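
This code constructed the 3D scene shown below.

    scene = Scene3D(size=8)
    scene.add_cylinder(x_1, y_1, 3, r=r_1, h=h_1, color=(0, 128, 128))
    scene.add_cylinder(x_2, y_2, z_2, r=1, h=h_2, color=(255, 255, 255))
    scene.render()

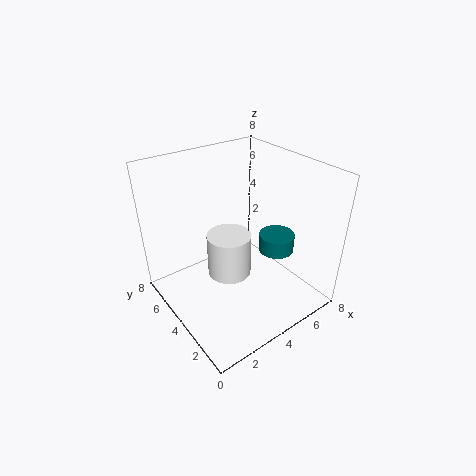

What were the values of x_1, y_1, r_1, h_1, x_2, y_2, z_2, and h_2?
x_1 = 6
y_1 = 3
r_1 = 1
h_1 = 1
x_2 = 2
y_2 = 2
z_2 = 4
h_2 = 2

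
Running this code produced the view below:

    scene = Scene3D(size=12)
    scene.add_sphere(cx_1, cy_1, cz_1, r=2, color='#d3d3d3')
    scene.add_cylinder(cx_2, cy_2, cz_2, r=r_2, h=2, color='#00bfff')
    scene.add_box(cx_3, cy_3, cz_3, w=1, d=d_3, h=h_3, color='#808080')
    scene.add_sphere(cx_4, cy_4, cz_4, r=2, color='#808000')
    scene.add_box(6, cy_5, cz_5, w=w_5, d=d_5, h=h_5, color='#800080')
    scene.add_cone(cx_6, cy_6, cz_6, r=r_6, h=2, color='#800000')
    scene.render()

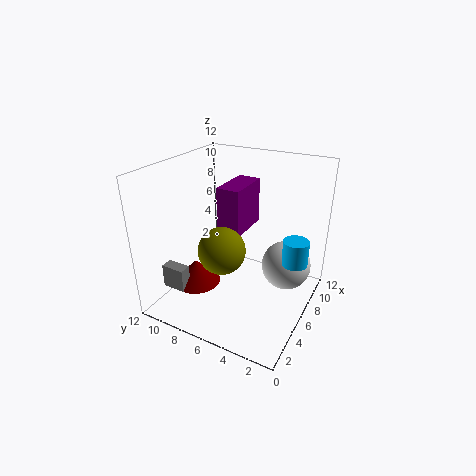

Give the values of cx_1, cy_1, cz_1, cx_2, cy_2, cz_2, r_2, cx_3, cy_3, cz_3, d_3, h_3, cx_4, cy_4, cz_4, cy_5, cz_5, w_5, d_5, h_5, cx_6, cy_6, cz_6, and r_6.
cx_1 = 7; cy_1 = 2; cz_1 = 4; cx_2 = 6; cy_2 = 1; cz_2 = 5; r_2 = 1; cx_3 = 2; cy_3 = 9; cz_3 = 2; d_3 = 2; h_3 = 2; cx_4 = 5; cy_4 = 7; cz_4 = 5; cy_5 = 6; cz_5 = 6; w_5 = 4; d_5 = 2; h_5 = 4; cx_6 = 4; cy_6 = 9; cz_6 = 2; r_6 = 2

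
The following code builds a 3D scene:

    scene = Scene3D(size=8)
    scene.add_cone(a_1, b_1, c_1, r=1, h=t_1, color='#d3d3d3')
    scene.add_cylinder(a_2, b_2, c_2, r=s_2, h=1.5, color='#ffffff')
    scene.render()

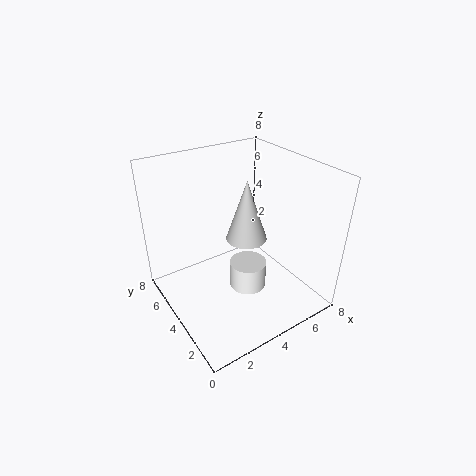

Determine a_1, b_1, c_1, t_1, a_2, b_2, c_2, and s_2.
a_1 = 3.5
b_1 = 2.5
c_1 = 5
t_1 = 3
a_2 = 4
b_2 = 3
c_2 = 1.5
s_2 = 1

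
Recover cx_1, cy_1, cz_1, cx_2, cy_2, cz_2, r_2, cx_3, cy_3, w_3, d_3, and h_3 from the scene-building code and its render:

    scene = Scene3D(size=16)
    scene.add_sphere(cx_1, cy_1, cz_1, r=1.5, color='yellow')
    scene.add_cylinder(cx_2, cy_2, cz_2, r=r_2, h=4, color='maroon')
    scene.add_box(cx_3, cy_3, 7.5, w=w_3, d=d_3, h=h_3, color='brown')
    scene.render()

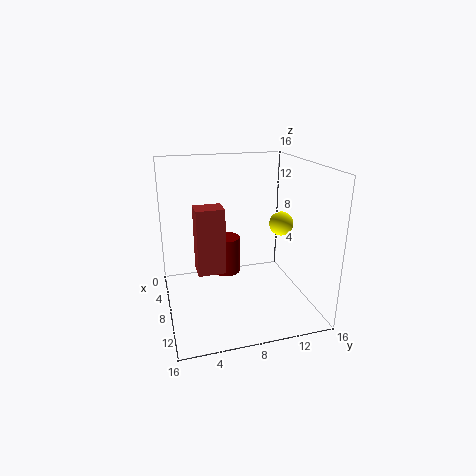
cx_1 = 5; cy_1 = 14.5; cz_1 = 8; cx_2 = 8.5; cy_2 = 6.5; cz_2 = 4.5; r_2 = 1.5; cx_3 = 12.5; cy_3 = 2.5; w_3 = 2; d_3 = 2.5; h_3 = 6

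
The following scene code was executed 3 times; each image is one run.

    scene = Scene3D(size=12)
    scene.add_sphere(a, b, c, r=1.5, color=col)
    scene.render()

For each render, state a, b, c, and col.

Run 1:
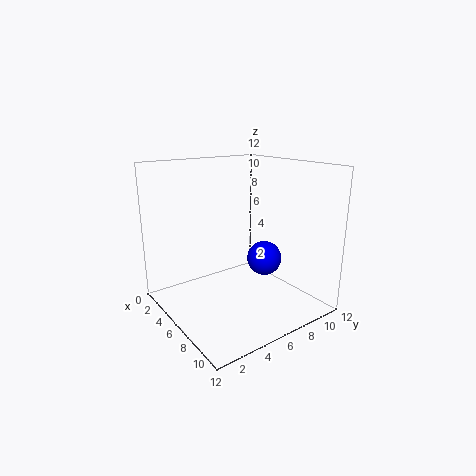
a = 6.5; b = 8.5; c = 3.75; col = 'blue'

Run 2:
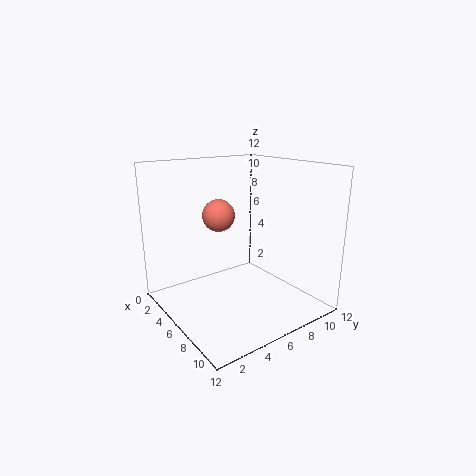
a = 2.25; b = 6.5; c = 7; col = 'salmon'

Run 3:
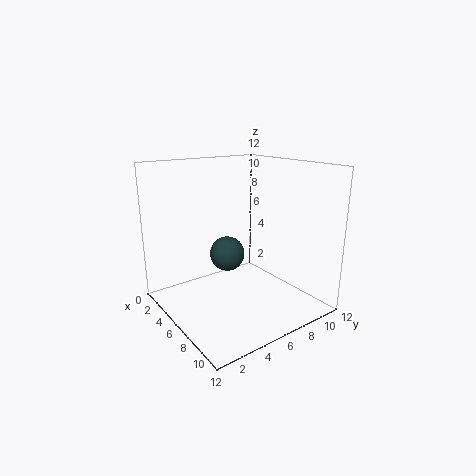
a = 4.75; b = 5.75; c = 4.25; col = 'darkslategray'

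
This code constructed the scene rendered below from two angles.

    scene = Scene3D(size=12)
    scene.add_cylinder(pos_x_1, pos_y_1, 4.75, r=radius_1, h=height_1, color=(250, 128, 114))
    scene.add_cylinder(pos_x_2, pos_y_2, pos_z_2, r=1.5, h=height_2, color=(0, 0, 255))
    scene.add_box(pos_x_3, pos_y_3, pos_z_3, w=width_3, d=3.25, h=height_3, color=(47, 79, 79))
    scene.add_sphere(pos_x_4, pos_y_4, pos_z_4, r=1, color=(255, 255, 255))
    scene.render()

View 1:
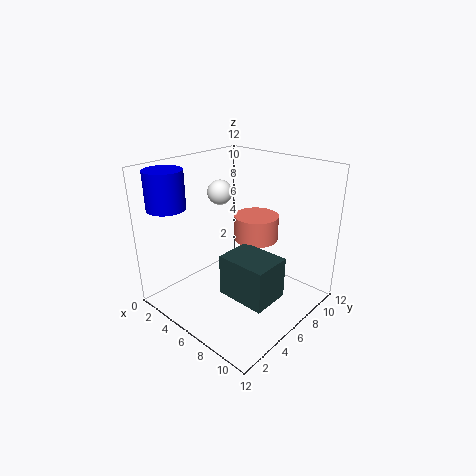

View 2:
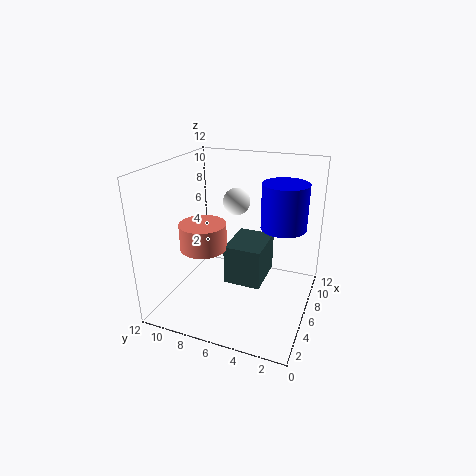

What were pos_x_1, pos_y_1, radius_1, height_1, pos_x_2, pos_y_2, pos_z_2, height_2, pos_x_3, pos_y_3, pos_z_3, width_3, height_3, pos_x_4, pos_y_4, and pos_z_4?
pos_x_1 = 5.5
pos_y_1 = 9
radius_1 = 2
height_1 = 2.25
pos_x_2 = 2.75
pos_y_2 = 1.5
pos_z_2 = 9
height_2 = 3
pos_x_3 = 5.75
pos_y_3 = 4
pos_z_3 = 1.5
width_3 = 4.25
height_3 = 3.5
pos_x_4 = 4.5
pos_y_4 = 5.5
pos_z_4 = 9.75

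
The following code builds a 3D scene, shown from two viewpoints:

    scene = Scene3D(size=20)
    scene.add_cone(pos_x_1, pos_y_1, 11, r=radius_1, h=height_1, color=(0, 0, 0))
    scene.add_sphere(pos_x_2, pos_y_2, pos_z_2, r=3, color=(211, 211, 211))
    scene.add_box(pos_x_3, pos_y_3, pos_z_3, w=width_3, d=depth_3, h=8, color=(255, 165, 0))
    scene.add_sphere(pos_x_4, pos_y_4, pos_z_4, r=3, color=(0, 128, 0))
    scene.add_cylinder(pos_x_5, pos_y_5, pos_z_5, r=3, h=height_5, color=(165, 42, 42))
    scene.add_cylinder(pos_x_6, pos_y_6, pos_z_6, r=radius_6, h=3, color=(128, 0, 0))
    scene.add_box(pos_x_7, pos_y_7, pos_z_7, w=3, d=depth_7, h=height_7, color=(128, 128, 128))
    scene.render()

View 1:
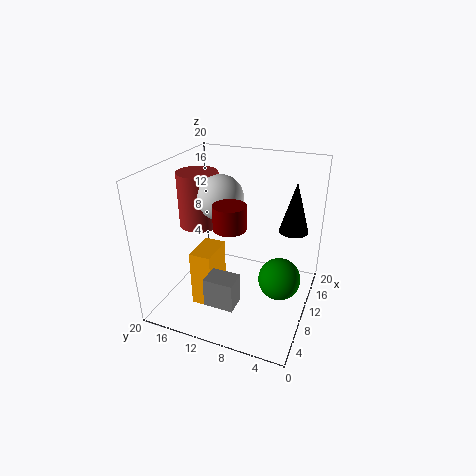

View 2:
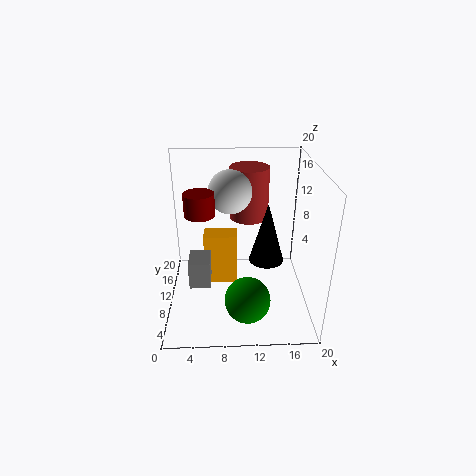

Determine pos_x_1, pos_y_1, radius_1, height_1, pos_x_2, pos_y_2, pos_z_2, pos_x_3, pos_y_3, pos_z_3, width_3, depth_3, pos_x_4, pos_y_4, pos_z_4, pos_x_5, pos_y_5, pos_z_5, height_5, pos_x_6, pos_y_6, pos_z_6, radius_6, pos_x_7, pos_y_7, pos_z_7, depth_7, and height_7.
pos_x_1 = 13, pos_y_1 = 3, radius_1 = 2, height_1 = 7, pos_x_2 = 9, pos_y_2 = 12, pos_z_2 = 16, pos_x_3 = 5, pos_y_3 = 12, pos_z_3 = 1, width_3 = 5, depth_3 = 3, pos_x_4 = 11, pos_y_4 = 4, pos_z_4 = 4, pos_x_5 = 12, pos_y_5 = 17, pos_z_5 = 10, height_5 = 8, pos_x_6 = 5, pos_y_6 = 9, pos_z_6 = 14, radius_6 = 2, pos_x_7 = 3, pos_y_7 = 8, pos_z_7 = 3, depth_7 = 4, height_7 = 4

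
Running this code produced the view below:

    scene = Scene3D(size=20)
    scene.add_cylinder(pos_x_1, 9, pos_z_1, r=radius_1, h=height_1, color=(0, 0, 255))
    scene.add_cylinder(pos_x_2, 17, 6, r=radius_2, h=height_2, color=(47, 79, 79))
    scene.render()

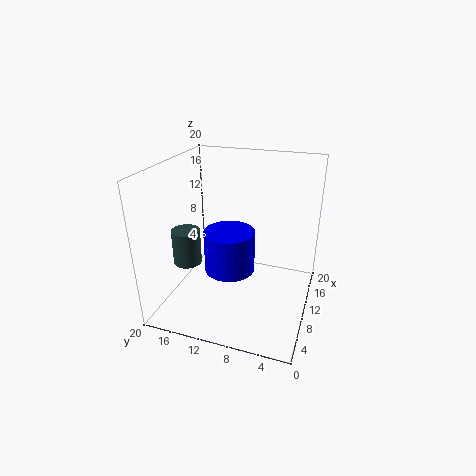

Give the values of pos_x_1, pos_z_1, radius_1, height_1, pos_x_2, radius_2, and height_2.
pos_x_1 = 4, pos_z_1 = 9, radius_1 = 3, height_1 = 5, pos_x_2 = 8, radius_2 = 2, height_2 = 5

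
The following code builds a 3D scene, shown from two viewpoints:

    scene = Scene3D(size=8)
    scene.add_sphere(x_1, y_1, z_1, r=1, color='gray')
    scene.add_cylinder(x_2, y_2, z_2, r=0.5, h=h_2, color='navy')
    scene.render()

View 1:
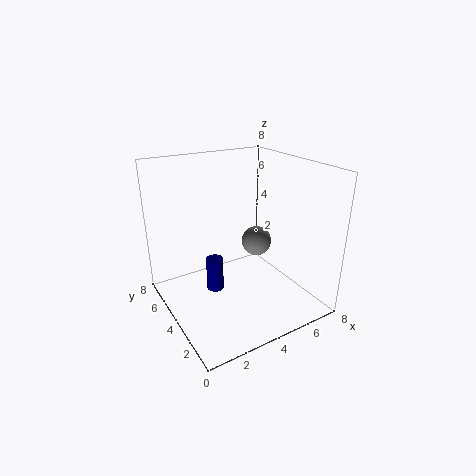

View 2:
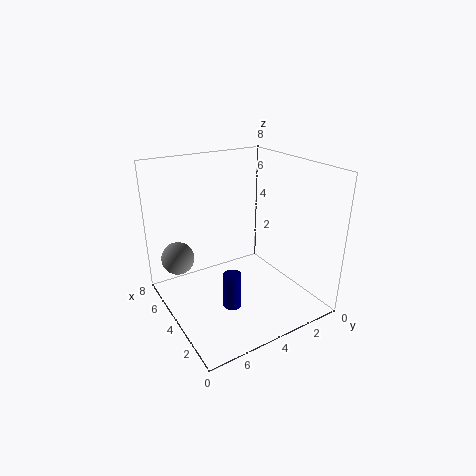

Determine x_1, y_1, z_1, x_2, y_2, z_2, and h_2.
x_1 = 7
y_1 = 6.5
z_1 = 2
x_2 = 3
y_2 = 5
z_2 = 0.5
h_2 = 2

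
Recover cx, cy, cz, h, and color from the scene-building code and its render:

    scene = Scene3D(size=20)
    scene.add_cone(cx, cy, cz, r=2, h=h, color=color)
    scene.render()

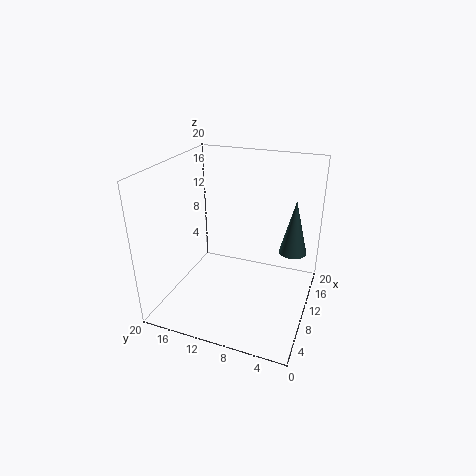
cx = 14
cy = 3
cz = 7
h = 8
color = 'darkslategray'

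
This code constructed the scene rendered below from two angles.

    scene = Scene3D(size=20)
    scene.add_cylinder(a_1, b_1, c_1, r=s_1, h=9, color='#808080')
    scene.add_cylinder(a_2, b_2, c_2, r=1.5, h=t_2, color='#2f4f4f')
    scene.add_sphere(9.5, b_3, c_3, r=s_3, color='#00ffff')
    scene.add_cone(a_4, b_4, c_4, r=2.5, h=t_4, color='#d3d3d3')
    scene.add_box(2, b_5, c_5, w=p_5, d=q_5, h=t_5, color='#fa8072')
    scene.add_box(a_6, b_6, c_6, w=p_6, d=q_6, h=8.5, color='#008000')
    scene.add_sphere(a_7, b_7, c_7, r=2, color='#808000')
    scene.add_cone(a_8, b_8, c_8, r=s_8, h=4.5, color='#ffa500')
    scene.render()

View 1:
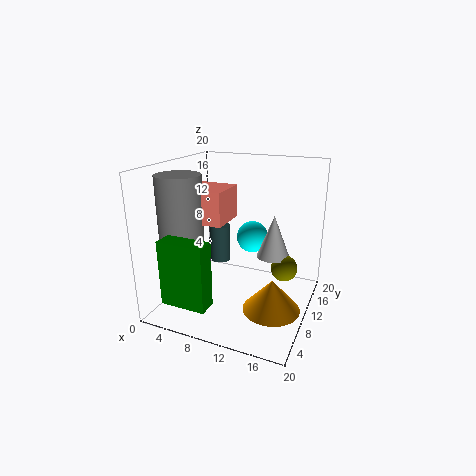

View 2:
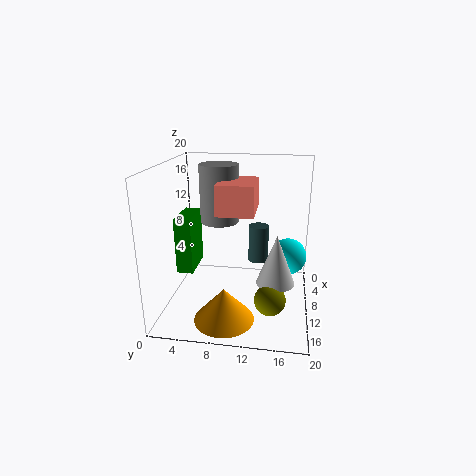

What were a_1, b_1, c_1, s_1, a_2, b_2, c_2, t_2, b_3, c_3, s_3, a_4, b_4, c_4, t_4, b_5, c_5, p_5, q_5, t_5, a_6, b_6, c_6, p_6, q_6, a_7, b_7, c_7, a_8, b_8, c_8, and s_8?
a_1 = 3.5; b_1 = 6; c_1 = 10; s_1 = 3; a_2 = 6; b_2 = 12.5; c_2 = 5; t_2 = 5.5; b_3 = 17; c_3 = 7.5; s_3 = 2.5; a_4 = 13.5; b_4 = 15.5; c_4 = 5.5; t_4 = 6.5; b_5 = 6.5; c_5 = 12.5; p_5 = 7; q_5 = 5.5; t_5 = 4.5; a_6 = 3.5; b_6 = 0.5; c_6 = 3.5; p_6 = 6; q_6 = 2.5; a_7 = 15.5; b_7 = 15; c_7 = 4; a_8 = 15.5; b_8 = 9; c_8 = 0.5; s_8 = 4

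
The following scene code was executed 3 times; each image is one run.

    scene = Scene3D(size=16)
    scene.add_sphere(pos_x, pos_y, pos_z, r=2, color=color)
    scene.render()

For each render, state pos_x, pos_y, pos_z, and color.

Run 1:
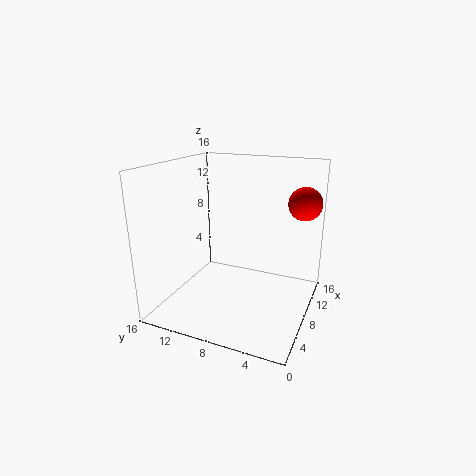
pos_x = 14
pos_y = 2
pos_z = 11
color = 'red'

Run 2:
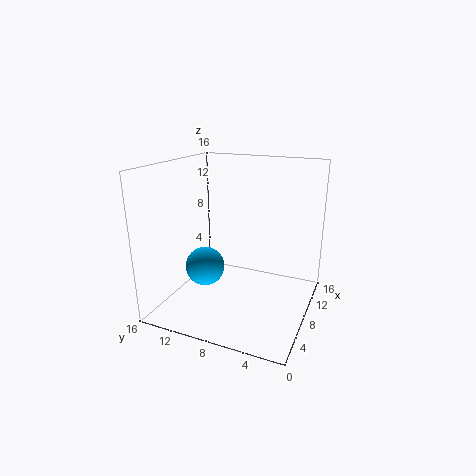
pos_x = 4
pos_y = 10
pos_z = 6
color = 'deepskyblue'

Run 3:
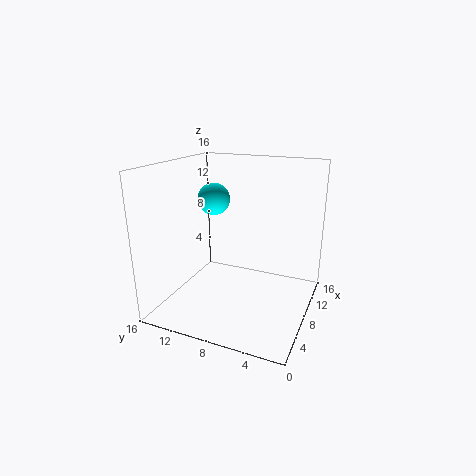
pos_x = 12
pos_y = 13
pos_z = 11
color = 'cyan'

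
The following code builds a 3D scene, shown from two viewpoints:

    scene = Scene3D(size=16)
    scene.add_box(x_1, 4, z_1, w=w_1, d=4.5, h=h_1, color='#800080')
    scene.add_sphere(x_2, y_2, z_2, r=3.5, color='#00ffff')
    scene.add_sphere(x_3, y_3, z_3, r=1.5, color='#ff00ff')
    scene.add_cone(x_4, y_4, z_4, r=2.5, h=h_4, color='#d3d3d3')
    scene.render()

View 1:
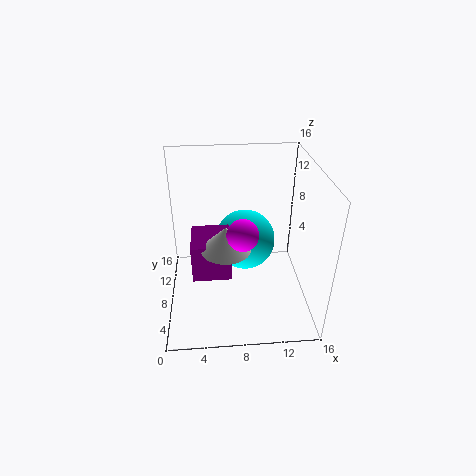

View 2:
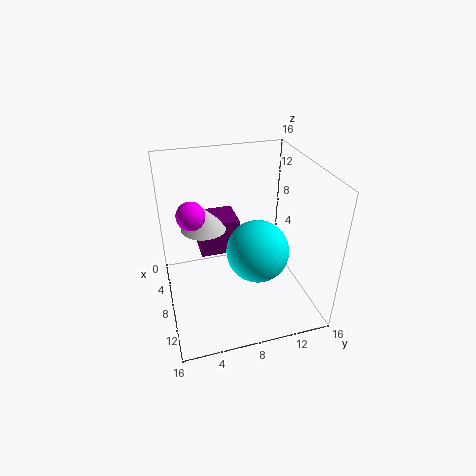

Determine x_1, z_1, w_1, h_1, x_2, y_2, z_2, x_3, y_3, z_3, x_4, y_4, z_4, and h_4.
x_1 = 3; z_1 = 5.5; w_1 = 4; h_1 = 4; x_2 = 9; y_2 = 10; z_2 = 6.5; x_3 = 8; y_3 = 3; z_3 = 11.5; x_4 = 6.5; y_4 = 4.5; z_4 = 9; h_4 = 2.5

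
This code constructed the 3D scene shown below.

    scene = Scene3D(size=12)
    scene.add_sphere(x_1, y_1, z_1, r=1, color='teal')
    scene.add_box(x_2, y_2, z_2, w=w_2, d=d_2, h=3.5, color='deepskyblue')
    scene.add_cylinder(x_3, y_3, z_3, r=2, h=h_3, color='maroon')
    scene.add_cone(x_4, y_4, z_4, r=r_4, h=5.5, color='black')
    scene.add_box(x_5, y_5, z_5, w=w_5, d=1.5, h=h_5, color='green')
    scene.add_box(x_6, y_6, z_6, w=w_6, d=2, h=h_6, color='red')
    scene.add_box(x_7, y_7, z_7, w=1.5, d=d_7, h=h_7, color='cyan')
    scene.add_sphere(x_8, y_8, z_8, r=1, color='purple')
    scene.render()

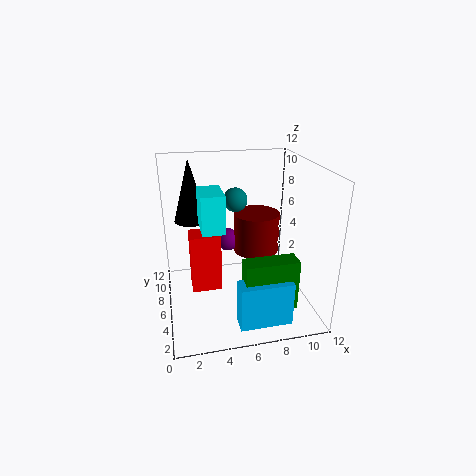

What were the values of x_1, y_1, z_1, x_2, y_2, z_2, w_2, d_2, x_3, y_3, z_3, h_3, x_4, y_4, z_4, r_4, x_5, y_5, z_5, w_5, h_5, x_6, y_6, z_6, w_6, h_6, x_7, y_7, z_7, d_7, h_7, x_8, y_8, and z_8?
x_1 = 6, y_1 = 7, z_1 = 9, x_2 = 5, y_2 = 0.5, z_2 = 1, w_2 = 4, d_2 = 1.5, x_3 = 8, y_3 = 7.5, z_3 = 4, h_3 = 3.5, x_4 = 2.5, y_4 = 9.5, z_4 = 6.5, r_4 = 1.5, x_5 = 5.5, y_5 = 1, z_5 = 2, w_5 = 4, h_5 = 4, x_6 = 2, y_6 = 5.5, z_6 = 1.5, w_6 = 2.5, h_6 = 5, x_7 = 2.5, y_7 = 0.5, z_7 = 9, d_7 = 2.5, h_7 = 2.5, x_8 = 5.5, y_8 = 8, z_8 = 5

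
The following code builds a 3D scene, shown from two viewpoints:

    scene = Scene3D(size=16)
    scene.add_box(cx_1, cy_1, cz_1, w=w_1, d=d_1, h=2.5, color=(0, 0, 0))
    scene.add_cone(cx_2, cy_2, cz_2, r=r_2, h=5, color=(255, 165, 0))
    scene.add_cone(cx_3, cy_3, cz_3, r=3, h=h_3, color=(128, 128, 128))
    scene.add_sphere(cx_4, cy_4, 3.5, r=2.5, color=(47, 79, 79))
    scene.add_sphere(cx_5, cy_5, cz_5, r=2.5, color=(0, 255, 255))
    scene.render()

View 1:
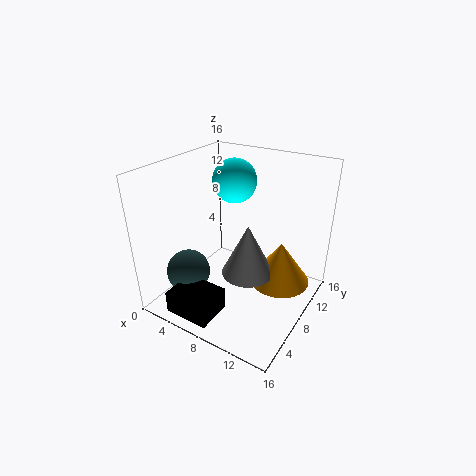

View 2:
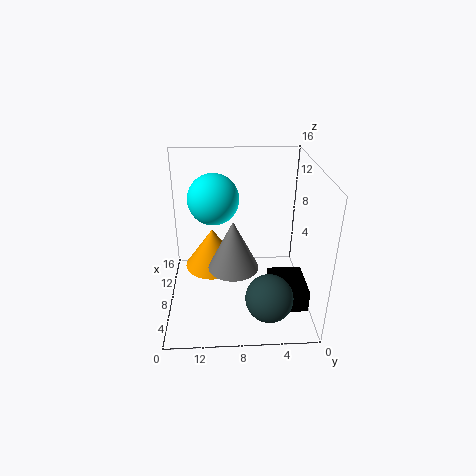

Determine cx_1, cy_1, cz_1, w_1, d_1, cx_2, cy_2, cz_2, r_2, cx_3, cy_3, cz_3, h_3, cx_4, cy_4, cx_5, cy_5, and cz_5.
cx_1 = 3.5; cy_1 = 0.5; cz_1 = 1; w_1 = 5; d_1 = 4; cx_2 = 12; cy_2 = 11; cz_2 = 2; r_2 = 3.5; cx_3 = 9; cy_3 = 8.5; cz_3 = 3.5; h_3 = 6; cx_4 = 3; cy_4 = 5; cx_5 = 6; cy_5 = 10.5; cz_5 = 13.5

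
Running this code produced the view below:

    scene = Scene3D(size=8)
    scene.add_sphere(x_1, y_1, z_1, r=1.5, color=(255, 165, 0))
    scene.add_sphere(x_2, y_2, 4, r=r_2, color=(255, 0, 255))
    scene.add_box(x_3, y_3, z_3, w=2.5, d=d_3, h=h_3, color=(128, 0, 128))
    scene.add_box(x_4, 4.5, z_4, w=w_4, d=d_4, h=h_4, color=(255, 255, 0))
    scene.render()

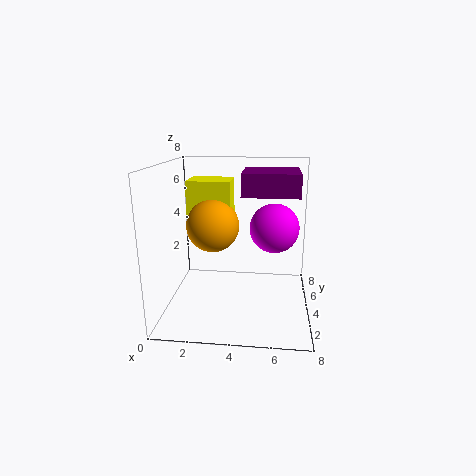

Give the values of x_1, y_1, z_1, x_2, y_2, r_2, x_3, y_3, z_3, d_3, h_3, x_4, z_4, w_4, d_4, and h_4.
x_1 = 2.5
y_1 = 4.5
z_1 = 4.5
x_2 = 6
y_2 = 6
r_2 = 1.5
x_3 = 4.5
y_3 = 0.5
z_3 = 7
d_3 = 2.5
h_3 = 1
x_4 = 1
z_4 = 4
w_4 = 2.5
d_4 = 2
h_4 = 3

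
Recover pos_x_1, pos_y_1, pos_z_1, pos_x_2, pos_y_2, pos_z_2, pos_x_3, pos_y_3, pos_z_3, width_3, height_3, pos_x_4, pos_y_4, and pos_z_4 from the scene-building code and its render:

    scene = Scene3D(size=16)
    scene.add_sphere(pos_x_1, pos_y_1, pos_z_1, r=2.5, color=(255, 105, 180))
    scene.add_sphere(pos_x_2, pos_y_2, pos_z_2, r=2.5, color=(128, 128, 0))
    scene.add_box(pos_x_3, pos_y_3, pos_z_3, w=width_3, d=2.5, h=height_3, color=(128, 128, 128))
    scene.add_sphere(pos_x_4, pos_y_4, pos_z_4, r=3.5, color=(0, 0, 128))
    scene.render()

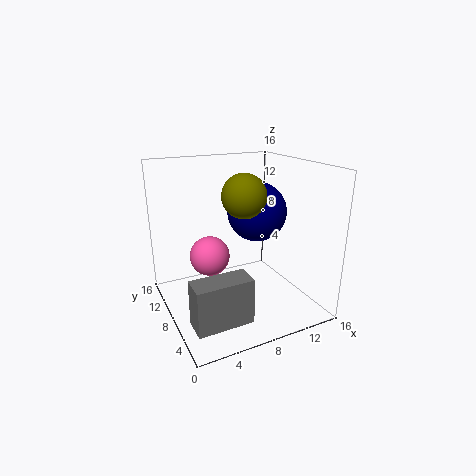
pos_x_1 = 6.5
pos_y_1 = 13
pos_z_1 = 4
pos_x_2 = 9
pos_y_2 = 8.5
pos_z_2 = 12.5
pos_x_3 = 0.5
pos_y_3 = 0.5
pos_z_3 = 2.5
width_3 = 5.5
height_3 = 4.5
pos_x_4 = 11.5
pos_y_4 = 10
pos_z_4 = 10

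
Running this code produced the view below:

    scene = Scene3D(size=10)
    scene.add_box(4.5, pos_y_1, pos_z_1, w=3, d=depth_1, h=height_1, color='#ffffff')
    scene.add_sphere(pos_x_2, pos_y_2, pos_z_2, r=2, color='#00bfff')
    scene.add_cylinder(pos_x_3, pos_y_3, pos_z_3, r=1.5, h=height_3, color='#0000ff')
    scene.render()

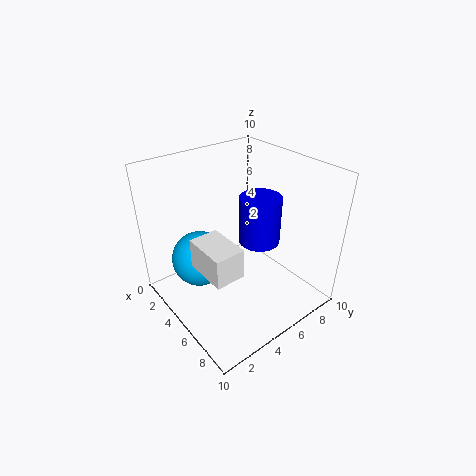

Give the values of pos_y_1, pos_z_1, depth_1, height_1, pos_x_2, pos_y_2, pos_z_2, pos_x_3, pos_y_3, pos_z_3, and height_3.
pos_y_1 = 1.5, pos_z_1 = 4, depth_1 = 2, height_1 = 2, pos_x_2 = 3, pos_y_2 = 3, pos_z_2 = 3, pos_x_3 = 5, pos_y_3 = 7, pos_z_3 = 4, height_3 = 3.5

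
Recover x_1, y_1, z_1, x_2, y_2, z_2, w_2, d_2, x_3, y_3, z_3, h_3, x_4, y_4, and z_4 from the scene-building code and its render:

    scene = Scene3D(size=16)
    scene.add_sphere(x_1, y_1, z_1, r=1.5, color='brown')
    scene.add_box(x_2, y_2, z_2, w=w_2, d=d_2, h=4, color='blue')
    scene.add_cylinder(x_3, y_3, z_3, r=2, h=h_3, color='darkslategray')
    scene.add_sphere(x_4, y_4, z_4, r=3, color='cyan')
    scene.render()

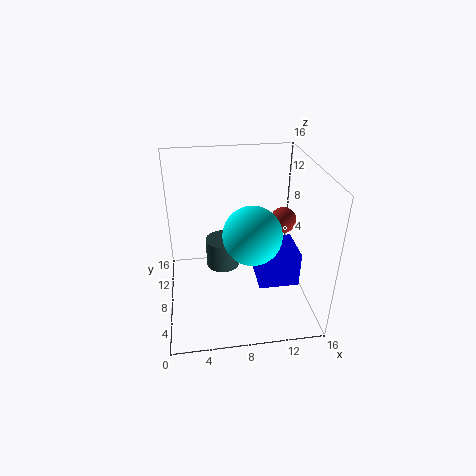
x_1 = 13.5
y_1 = 9.5
z_1 = 9
x_2 = 10
y_2 = 5
z_2 = 3
w_2 = 4.5
d_2 = 4.5
x_3 = 6.5
y_3 = 10.5
z_3 = 3
h_3 = 3.5
x_4 = 9
y_4 = 5
z_4 = 10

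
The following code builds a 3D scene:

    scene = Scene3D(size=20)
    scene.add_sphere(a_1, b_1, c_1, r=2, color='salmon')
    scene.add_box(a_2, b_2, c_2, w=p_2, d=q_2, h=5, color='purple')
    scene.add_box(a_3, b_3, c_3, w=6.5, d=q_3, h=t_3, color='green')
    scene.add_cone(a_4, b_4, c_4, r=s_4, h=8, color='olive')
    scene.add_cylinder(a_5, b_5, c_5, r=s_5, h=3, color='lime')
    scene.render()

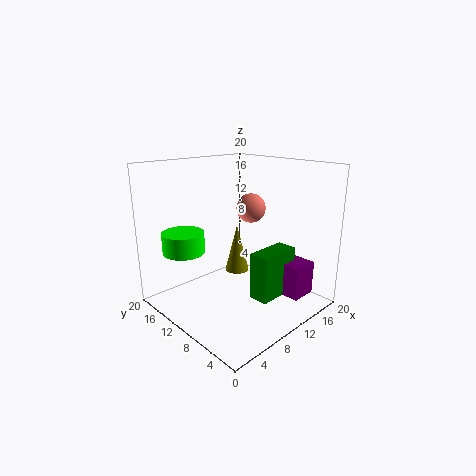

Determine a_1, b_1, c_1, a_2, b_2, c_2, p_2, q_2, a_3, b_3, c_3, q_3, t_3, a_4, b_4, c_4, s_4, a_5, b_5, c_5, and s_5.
a_1 = 12
b_1 = 9.5
c_1 = 14
a_2 = 15.5
b_2 = 3.5
c_2 = 0.5
p_2 = 4
q_2 = 4
a_3 = 11.5
b_3 = 6
c_3 = 0.5
q_3 = 3
t_3 = 7
a_4 = 16
b_4 = 16.5
c_4 = 1
s_4 = 2
a_5 = 5
b_5 = 16
c_5 = 7.5
s_5 = 3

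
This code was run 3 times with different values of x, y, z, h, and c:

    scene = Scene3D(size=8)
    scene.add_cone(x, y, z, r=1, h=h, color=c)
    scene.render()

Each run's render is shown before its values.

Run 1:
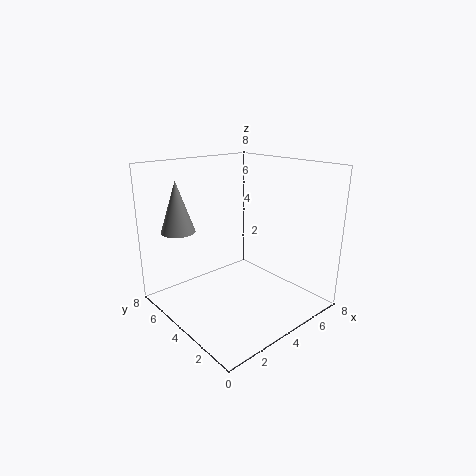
x = 2
y = 7
z = 4
h = 3
c = 'gray'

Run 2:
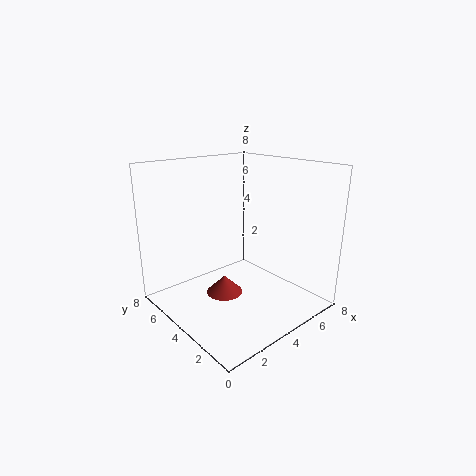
x = 3
y = 4
z = 1
h = 1
c = 'brown'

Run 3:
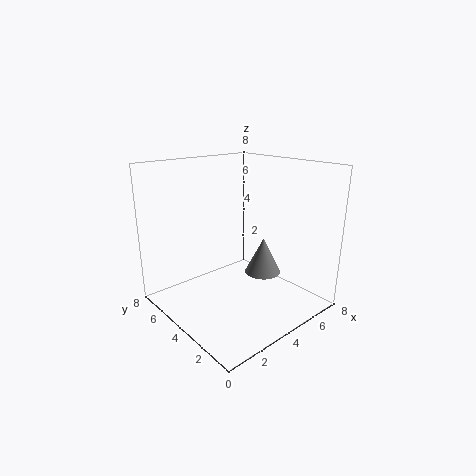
x = 5
y = 3
z = 2
h = 2
c = 'gray'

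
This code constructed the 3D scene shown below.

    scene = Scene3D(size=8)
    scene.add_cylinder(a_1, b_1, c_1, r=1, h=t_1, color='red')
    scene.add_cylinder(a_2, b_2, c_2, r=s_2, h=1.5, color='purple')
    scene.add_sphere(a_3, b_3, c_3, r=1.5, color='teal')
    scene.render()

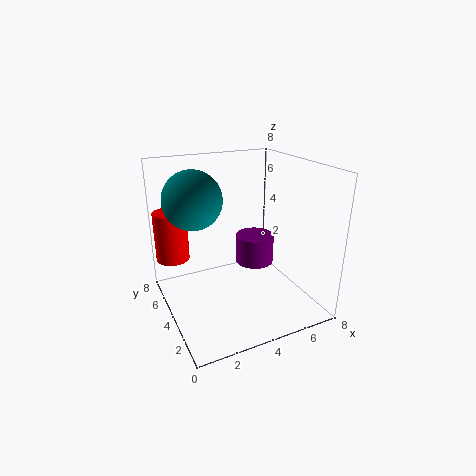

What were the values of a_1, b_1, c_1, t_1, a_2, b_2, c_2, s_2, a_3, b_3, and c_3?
a_1 = 1; b_1 = 7; c_1 = 2; t_1 = 3; a_2 = 4.5; b_2 = 3; c_2 = 3; s_2 = 1; a_3 = 1.5; b_3 = 4; c_3 = 6.5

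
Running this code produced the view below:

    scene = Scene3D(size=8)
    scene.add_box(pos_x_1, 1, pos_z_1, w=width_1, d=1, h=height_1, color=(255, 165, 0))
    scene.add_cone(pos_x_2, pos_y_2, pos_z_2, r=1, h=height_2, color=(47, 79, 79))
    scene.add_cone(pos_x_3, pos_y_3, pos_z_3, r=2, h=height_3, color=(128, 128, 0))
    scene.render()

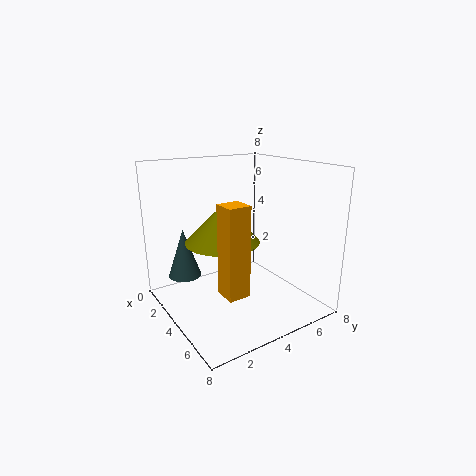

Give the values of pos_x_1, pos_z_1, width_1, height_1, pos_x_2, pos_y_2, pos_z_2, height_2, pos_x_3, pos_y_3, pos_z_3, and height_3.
pos_x_1 = 7; pos_z_1 = 3; width_1 = 1; height_1 = 4; pos_x_2 = 1; pos_y_2 = 2; pos_z_2 = 1; height_2 = 3; pos_x_3 = 4; pos_y_3 = 3; pos_z_3 = 4; height_3 = 2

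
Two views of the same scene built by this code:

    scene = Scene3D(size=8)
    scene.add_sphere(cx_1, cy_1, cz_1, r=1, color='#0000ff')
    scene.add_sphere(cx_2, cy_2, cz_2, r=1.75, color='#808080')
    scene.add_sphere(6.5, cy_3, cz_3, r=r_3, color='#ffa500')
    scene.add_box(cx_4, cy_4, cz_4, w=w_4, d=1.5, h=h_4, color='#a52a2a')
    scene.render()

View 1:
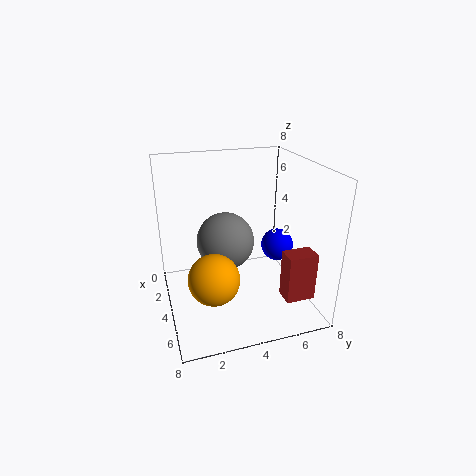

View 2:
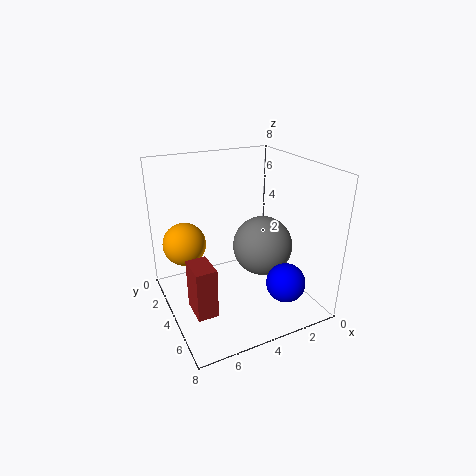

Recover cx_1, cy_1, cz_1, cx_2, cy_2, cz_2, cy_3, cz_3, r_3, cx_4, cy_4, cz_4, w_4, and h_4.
cx_1 = 2.75, cy_1 = 7, cz_1 = 2.5, cx_2 = 2.25, cy_2 = 3.75, cz_2 = 3, cy_3 = 2, cz_3 = 3.25, r_3 = 1.25, cx_4 = 6.5, cy_4 = 5.5, cz_4 = 1.75, w_4 = 1, h_4 = 2.5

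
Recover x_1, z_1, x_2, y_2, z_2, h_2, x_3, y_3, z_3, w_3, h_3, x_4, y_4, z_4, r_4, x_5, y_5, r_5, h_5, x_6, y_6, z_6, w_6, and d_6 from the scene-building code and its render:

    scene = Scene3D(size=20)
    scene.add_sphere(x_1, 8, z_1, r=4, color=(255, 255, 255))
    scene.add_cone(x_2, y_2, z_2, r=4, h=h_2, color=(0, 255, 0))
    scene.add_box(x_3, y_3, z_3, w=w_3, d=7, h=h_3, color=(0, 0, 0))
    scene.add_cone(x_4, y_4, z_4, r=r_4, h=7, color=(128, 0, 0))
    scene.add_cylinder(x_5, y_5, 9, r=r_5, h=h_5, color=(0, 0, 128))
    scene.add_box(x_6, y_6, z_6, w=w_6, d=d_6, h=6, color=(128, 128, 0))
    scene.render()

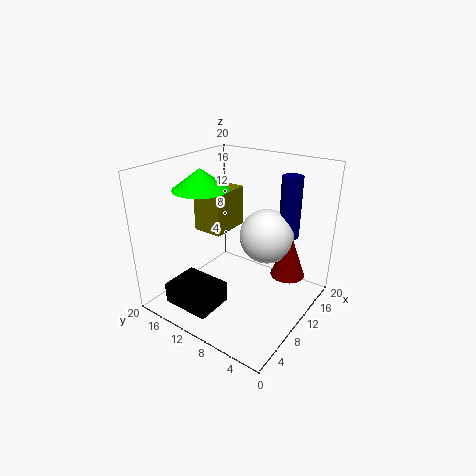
x_1 = 14.5; z_1 = 9; x_2 = 9.5; y_2 = 16; z_2 = 16; h_2 = 3; x_3 = 2.5; y_3 = 10.5; z_3 = 0.5; w_3 = 5.5; h_3 = 3; x_4 = 15; y_4 = 4.5; z_4 = 3.5; r_4 = 2.5; x_5 = 16.5; y_5 = 5.5; r_5 = 1.5; h_5 = 9; x_6 = 9.5; y_6 = 13; z_6 = 9.5; w_6 = 6; d_6 = 4.5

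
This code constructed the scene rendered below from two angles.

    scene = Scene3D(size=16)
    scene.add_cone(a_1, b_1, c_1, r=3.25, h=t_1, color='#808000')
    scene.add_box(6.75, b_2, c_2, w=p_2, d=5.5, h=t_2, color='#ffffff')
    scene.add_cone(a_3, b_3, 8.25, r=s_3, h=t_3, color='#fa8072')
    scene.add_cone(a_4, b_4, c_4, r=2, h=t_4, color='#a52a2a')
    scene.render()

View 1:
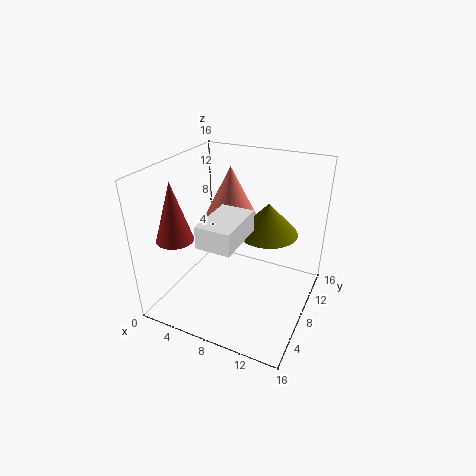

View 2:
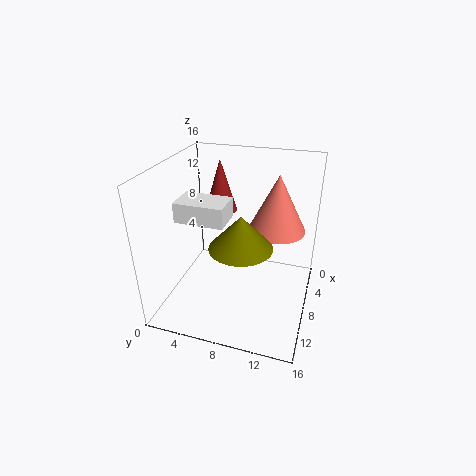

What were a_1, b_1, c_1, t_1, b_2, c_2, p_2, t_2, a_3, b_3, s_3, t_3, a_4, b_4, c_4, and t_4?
a_1 = 11, b_1 = 9.25, c_1 = 8.75, t_1 = 3.5, b_2 = 1.5, c_2 = 10, p_2 = 3.5, t_2 = 2.25, a_3 = 5.25, b_3 = 11.75, s_3 = 3.25, t_3 = 6.5, a_4 = 2.5, b_4 = 4, c_4 = 8.5, t_4 = 6.5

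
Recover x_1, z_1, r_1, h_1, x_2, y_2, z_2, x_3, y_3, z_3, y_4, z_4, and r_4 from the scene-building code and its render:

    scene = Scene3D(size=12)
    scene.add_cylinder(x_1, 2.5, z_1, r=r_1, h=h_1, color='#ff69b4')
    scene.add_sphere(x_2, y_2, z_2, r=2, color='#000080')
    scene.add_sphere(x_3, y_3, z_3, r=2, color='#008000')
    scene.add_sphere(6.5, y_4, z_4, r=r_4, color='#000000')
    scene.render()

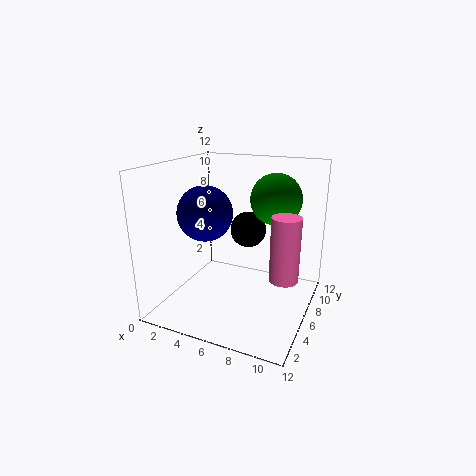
x_1 = 11
z_1 = 5
r_1 = 1
h_1 = 4.5
x_2 = 5
y_2 = 2.5
z_2 = 9
x_3 = 9
y_3 = 6.5
z_3 = 9.5
y_4 = 7
z_4 = 6.5
r_4 = 1.5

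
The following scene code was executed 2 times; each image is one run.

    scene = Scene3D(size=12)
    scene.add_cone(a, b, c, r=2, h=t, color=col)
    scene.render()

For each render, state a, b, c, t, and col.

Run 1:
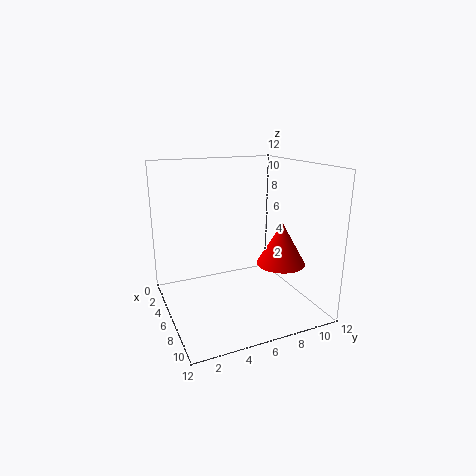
a = 8
b = 9
c = 4
t = 3.5
col = 'red'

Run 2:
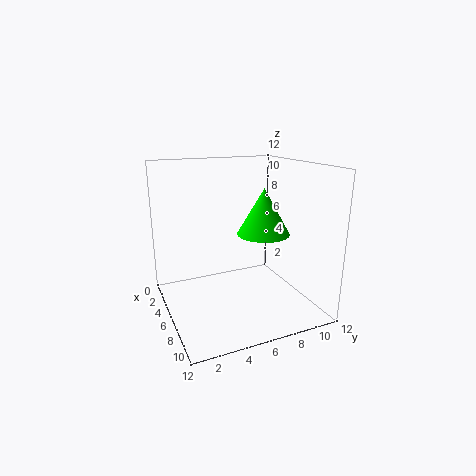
a = 8.5
b = 7
c = 7
t = 3.5
col = 'lime'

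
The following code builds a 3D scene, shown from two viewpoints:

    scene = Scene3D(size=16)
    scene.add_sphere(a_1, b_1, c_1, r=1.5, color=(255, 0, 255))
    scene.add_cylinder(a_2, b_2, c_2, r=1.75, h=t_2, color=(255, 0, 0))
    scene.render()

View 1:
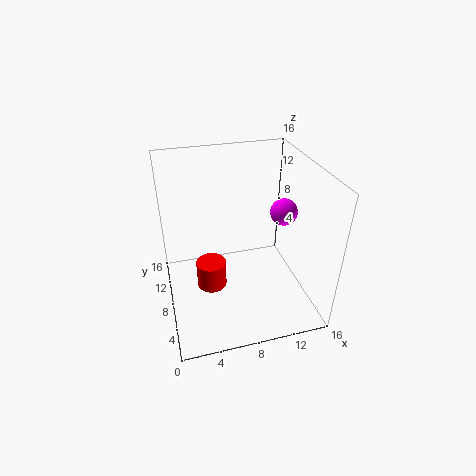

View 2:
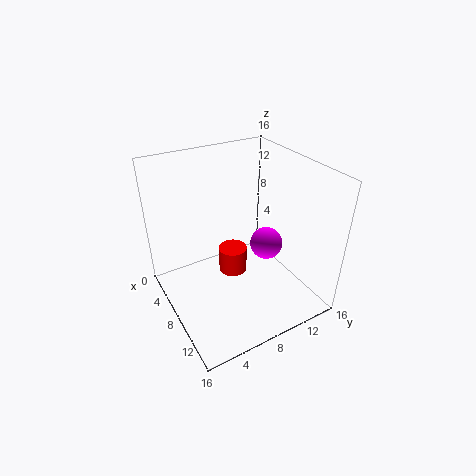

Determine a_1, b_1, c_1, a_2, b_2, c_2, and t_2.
a_1 = 13.25; b_1 = 8; c_1 = 10.5; a_2 = 5; b_2 = 9; c_2 = 1.25; t_2 = 3.25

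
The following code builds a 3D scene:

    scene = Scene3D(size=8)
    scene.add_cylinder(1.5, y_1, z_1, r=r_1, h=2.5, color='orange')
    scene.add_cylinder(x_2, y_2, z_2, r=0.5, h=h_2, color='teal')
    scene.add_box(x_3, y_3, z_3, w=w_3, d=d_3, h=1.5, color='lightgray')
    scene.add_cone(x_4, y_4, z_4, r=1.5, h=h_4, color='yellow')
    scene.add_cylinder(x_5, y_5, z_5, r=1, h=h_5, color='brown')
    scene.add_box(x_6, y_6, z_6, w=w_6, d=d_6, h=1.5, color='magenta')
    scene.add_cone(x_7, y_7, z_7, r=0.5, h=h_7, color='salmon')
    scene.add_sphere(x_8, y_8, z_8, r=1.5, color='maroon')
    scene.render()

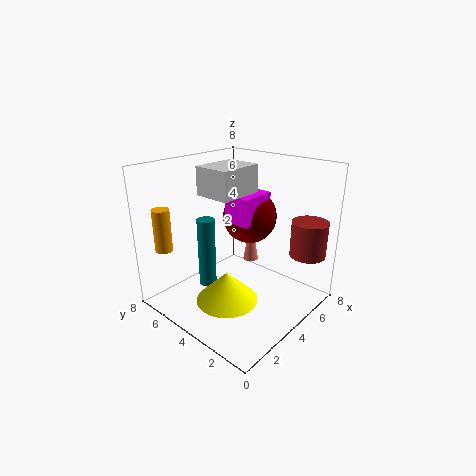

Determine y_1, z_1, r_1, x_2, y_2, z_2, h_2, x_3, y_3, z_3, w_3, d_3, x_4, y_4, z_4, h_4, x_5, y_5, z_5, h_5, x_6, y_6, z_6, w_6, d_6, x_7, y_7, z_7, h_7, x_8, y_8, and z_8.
y_1 = 7.5
z_1 = 3
r_1 = 0.5
x_2 = 3
y_2 = 5.5
z_2 = 1
h_2 = 4
x_3 = 2.5
y_3 = 3.5
z_3 = 6.5
w_3 = 2.5
d_3 = 2
x_4 = 1.5
y_4 = 2.5
z_4 = 2
h_4 = 1.5
x_5 = 6.5
y_5 = 1
z_5 = 3
h_5 = 2
x_6 = 3.5
y_6 = 3
z_6 = 5
w_6 = 2
d_6 = 1.5
x_7 = 7
y_7 = 5.5
z_7 = 1
h_7 = 3
x_8 = 5
y_8 = 4
z_8 = 5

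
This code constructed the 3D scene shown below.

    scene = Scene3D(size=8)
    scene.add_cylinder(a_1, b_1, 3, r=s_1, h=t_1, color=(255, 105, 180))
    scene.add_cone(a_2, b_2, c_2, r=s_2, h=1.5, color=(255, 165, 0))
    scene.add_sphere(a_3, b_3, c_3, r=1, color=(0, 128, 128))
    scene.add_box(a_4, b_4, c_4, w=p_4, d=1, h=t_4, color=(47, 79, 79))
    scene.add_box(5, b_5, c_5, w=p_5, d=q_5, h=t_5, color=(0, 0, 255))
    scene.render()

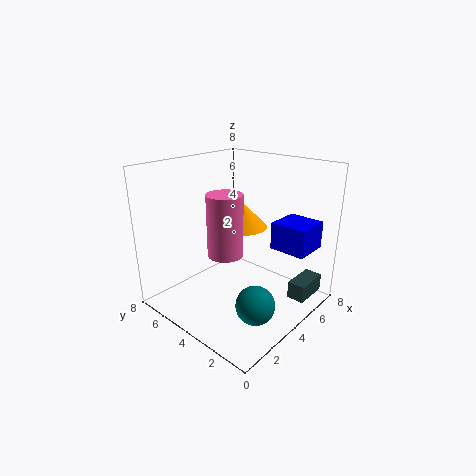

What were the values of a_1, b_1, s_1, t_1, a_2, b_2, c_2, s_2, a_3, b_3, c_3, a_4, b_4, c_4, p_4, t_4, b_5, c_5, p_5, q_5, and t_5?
a_1 = 3.5; b_1 = 4.5; s_1 = 1; t_1 = 3.5; a_2 = 5.5; b_2 = 5; c_2 = 4; s_2 = 1.5; a_3 = 2.5; b_3 = 1.5; c_3 = 1.5; a_4 = 5.5; b_4 = 0.5; c_4 = 0.5; p_4 = 2; t_4 = 1; b_5 = 0.5; c_5 = 3.5; p_5 = 2; q_5 = 2; t_5 = 1.5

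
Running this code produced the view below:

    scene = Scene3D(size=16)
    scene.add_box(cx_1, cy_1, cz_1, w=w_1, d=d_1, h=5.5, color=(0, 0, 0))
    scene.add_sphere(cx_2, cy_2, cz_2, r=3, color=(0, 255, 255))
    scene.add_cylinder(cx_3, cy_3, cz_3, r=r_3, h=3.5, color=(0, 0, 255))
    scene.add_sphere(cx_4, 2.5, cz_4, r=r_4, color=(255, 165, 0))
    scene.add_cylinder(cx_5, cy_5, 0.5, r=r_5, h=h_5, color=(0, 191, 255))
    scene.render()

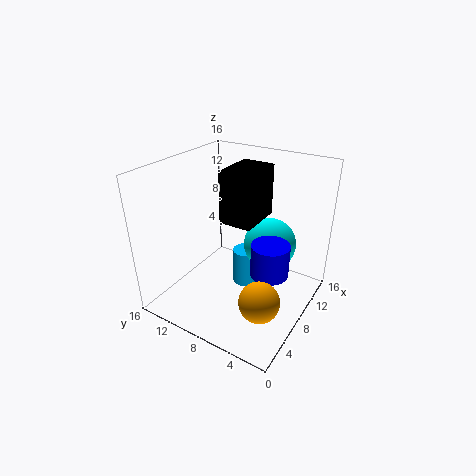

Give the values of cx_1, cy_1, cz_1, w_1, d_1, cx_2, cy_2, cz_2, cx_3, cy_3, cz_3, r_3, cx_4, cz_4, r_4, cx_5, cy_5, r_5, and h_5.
cx_1 = 6, cy_1 = 5.5, cz_1 = 10.5, w_1 = 5, d_1 = 3.5, cx_2 = 11, cy_2 = 5.5, cz_2 = 6.5, cx_3 = 7, cy_3 = 3.5, cz_3 = 5.5, r_3 = 2, cx_4 = 3, cz_4 = 5, r_4 = 2, cx_5 = 10.5, cy_5 = 8.5, r_5 = 1.5, h_5 = 4.5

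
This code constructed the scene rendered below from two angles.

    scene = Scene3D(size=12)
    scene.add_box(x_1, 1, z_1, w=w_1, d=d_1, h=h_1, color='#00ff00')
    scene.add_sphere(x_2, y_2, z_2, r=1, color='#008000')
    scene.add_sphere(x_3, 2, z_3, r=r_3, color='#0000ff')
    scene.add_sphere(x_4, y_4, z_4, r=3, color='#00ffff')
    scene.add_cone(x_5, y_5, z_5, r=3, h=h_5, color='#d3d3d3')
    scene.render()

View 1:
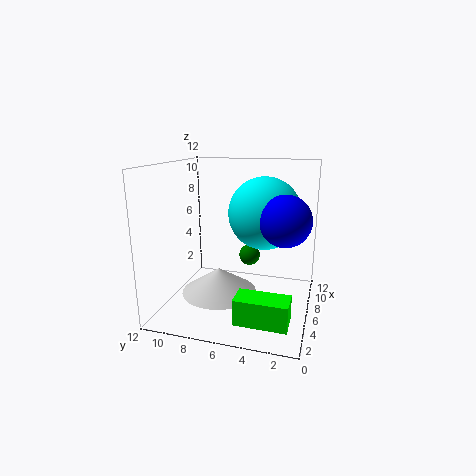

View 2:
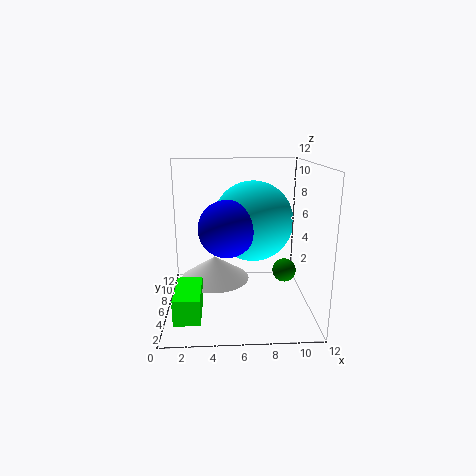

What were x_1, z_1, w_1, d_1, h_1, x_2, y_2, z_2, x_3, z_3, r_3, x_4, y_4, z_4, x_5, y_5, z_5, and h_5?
x_1 = 1, z_1 = 1, w_1 = 2, d_1 = 4, h_1 = 2, x_2 = 10, y_2 = 6, z_2 = 3, x_3 = 5, z_3 = 8, r_3 = 2, x_4 = 7, y_4 = 4, z_4 = 8, x_5 = 4, y_5 = 7, z_5 = 2, h_5 = 2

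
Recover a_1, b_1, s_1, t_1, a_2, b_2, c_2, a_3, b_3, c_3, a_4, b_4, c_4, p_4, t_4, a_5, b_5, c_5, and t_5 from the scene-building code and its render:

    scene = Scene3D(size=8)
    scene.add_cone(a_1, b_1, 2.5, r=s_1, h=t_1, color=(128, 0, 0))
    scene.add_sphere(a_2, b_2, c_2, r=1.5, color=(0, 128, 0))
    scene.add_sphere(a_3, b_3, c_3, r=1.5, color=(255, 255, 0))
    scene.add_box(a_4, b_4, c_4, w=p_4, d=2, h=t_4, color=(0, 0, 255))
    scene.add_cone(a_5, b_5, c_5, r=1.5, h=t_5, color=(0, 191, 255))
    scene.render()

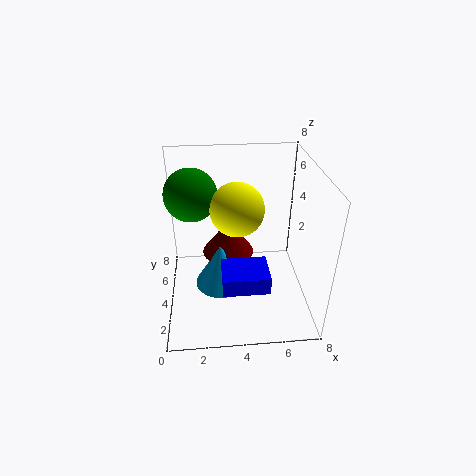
a_1 = 3.5, b_1 = 5, s_1 = 1.5, t_1 = 2, a_2 = 1.5, b_2 = 5.5, c_2 = 6, a_3 = 4, b_3 = 4.5, c_3 = 5.5, a_4 = 3, b_4 = 1.5, c_4 = 2, p_4 = 2.5, t_4 = 1, a_5 = 3, b_5 = 4, c_5 = 1, t_5 = 2.5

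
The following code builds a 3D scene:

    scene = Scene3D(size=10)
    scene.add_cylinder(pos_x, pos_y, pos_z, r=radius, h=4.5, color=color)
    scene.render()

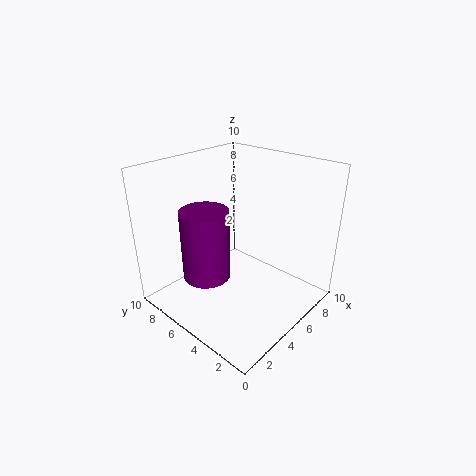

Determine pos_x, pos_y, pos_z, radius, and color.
pos_x = 2; pos_y = 5; pos_z = 3.5; radius = 1.5; color = 'purple'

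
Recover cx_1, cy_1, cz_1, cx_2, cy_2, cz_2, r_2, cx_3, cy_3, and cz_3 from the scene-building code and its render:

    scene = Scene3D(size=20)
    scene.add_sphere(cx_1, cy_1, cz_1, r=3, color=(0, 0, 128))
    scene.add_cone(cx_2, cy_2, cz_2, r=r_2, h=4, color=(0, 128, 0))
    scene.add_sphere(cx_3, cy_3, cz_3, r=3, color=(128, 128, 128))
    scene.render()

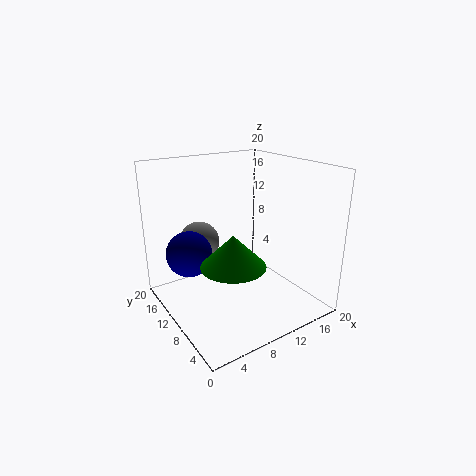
cx_1 = 3, cy_1 = 11, cz_1 = 9, cx_2 = 6, cy_2 = 5, cz_2 = 9, r_2 = 4, cx_3 = 7, cy_3 = 16, cz_3 = 8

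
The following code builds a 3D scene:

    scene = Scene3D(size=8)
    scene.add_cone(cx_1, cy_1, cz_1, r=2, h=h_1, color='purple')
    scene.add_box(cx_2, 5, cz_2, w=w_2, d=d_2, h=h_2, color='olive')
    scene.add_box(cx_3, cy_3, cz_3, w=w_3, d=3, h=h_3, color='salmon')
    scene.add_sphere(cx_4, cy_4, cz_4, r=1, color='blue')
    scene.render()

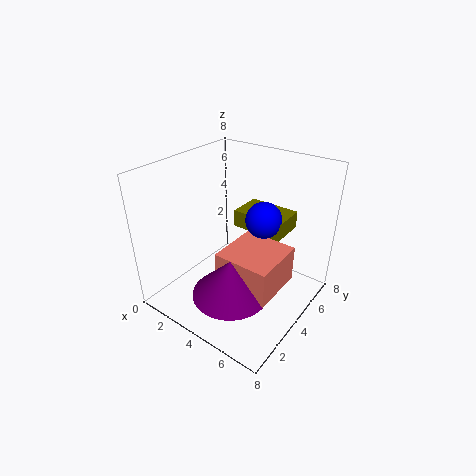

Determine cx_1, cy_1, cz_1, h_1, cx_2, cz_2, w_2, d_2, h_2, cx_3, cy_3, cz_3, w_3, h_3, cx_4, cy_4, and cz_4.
cx_1 = 5, cy_1 = 2, cz_1 = 2, h_1 = 2, cx_2 = 3, cz_2 = 4, w_2 = 3, d_2 = 2, h_2 = 1, cx_3 = 4, cy_3 = 2, cz_3 = 2, w_3 = 3, h_3 = 2, cx_4 = 5, cy_4 = 5, cz_4 = 5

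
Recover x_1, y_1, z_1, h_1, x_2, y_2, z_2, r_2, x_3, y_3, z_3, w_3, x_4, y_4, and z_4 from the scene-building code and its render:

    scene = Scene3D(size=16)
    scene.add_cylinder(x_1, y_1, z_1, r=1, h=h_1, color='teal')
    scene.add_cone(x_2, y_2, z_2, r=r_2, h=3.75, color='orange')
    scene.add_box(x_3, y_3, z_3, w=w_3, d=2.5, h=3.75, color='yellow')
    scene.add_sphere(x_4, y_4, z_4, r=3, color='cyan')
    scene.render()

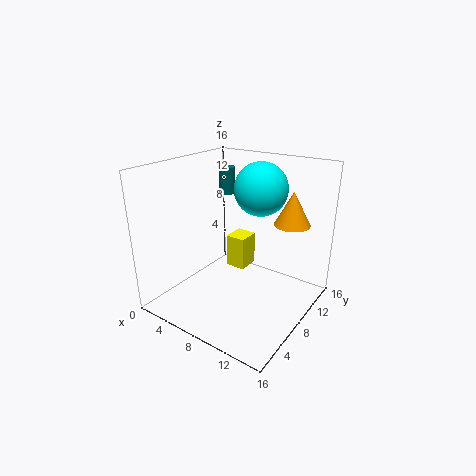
x_1 = 3.25
y_1 = 12.5
z_1 = 11.25
h_1 = 3.25
x_2 = 12.75
y_2 = 11.5
z_2 = 9.5
r_2 = 2
x_3 = 6.25
y_3 = 8.25
z_3 = 4
w_3 = 2.25
x_4 = 9
y_4 = 11
z_4 = 13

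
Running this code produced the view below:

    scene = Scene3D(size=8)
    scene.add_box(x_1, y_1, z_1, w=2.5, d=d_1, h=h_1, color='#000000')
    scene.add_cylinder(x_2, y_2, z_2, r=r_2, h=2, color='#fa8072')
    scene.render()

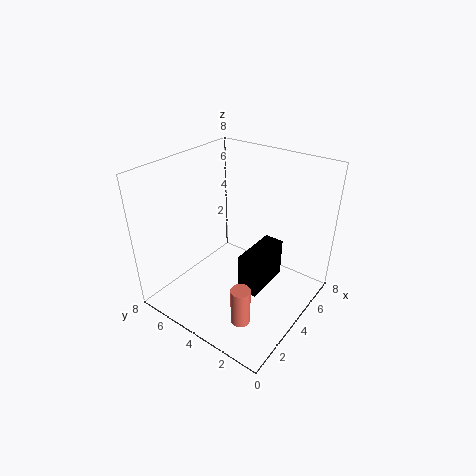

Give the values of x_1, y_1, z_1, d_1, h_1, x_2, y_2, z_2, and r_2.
x_1 = 2
y_1 = 1.5
z_1 = 2.5
d_1 = 1
h_1 = 2
x_2 = 1.5
y_2 = 2
z_2 = 1
r_2 = 0.5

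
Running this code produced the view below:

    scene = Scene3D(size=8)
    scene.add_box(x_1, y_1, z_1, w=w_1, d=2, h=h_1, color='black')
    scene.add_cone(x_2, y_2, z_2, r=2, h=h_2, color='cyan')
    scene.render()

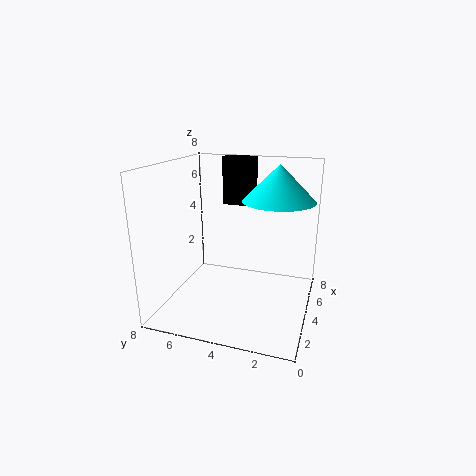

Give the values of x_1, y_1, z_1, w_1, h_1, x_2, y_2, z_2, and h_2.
x_1 = 7, y_1 = 4, z_1 = 5, w_1 = 1, h_1 = 3, x_2 = 5, y_2 = 2, z_2 = 6, h_2 = 2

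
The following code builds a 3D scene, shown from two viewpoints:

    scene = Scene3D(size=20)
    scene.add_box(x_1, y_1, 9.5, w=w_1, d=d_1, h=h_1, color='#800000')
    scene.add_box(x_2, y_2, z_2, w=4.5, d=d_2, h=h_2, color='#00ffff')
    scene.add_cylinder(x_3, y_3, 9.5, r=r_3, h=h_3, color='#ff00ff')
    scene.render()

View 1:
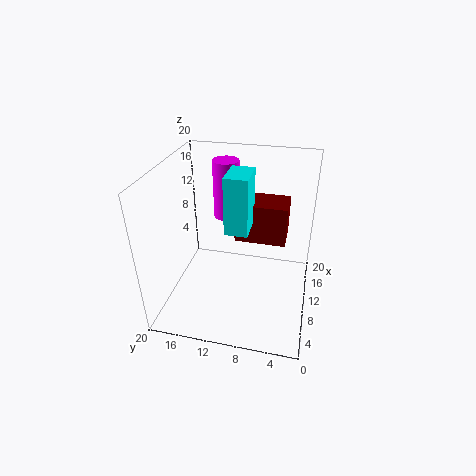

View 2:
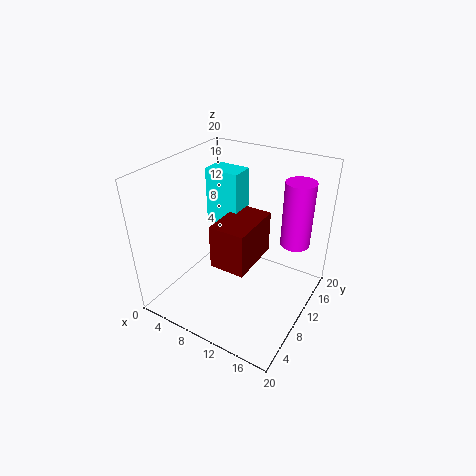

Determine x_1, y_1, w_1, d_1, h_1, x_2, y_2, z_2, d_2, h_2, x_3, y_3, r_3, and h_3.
x_1 = 10, y_1 = 3.5, w_1 = 4.5, d_1 = 7, h_1 = 5.5, x_2 = 6.5, y_2 = 8, z_2 = 12.5, d_2 = 3, h_2 = 7.5, x_3 = 17, y_3 = 13.5, r_3 = 2, h_3 = 9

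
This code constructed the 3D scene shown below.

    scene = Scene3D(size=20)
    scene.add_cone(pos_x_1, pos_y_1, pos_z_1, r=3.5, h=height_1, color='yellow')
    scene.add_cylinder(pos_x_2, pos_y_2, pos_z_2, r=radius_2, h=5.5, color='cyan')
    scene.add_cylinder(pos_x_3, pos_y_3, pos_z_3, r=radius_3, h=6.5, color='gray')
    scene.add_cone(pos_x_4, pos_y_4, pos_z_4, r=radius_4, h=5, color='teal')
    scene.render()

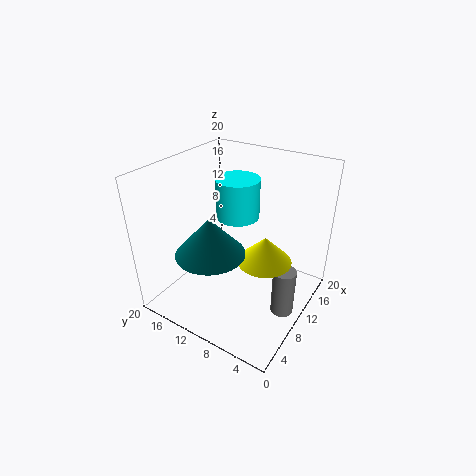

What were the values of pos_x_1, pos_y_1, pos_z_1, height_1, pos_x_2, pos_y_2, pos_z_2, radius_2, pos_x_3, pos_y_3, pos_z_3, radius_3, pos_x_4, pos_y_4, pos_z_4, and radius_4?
pos_x_1 = 8.5; pos_y_1 = 5; pos_z_1 = 9; height_1 = 3.5; pos_x_2 = 11.5; pos_y_2 = 11; pos_z_2 = 12.5; radius_2 = 3; pos_x_3 = 8.5; pos_y_3 = 2; pos_z_3 = 2; radius_3 = 1.5; pos_x_4 = 5; pos_y_4 = 11; pos_z_4 = 10; radius_4 = 4.5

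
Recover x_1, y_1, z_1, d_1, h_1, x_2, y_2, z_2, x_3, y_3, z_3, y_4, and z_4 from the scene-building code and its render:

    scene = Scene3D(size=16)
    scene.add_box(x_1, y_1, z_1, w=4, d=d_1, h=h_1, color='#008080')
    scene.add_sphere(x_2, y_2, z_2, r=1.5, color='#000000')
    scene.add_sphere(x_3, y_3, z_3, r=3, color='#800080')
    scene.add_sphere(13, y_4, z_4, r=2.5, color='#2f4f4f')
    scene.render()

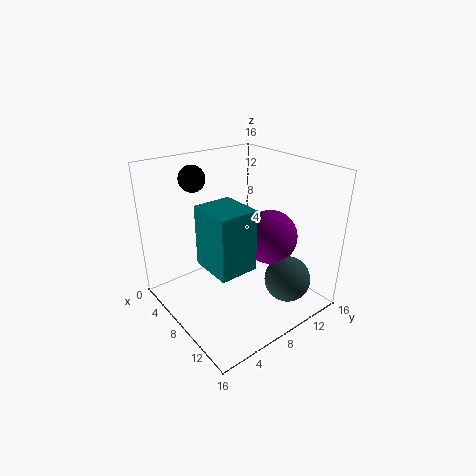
x_1 = 11; y_1 = 1; z_1 = 9; d_1 = 3.5; h_1 = 5.5; x_2 = 3; y_2 = 5.5; z_2 = 14; x_3 = 10; y_3 = 11; z_3 = 8; y_4 = 11; z_4 = 4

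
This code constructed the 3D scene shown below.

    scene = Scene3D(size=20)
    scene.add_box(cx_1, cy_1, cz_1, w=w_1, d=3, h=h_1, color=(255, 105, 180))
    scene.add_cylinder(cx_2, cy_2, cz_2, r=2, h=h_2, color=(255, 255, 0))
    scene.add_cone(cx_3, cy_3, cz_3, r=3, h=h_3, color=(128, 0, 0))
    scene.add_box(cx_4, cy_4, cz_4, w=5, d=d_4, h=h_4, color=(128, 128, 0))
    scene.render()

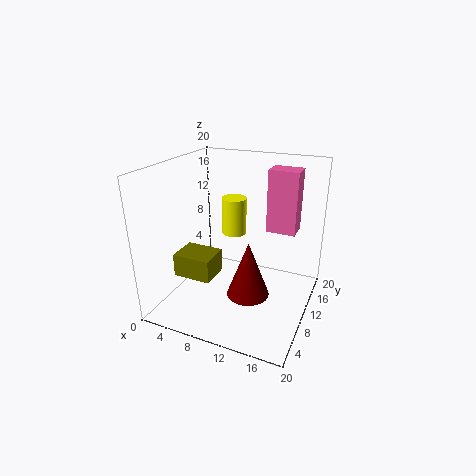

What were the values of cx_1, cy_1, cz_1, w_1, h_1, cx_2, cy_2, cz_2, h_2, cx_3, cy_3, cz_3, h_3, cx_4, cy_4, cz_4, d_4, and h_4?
cx_1 = 13.5, cy_1 = 11.5, cz_1 = 11, w_1 = 4, h_1 = 8.5, cx_2 = 6, cy_2 = 17.5, cz_2 = 7, h_2 = 6, cx_3 = 12, cy_3 = 9, cz_3 = 2, h_3 = 8, cx_4 = 4, cy_4 = 3, cz_4 = 6.5, d_4 = 4, h_4 = 3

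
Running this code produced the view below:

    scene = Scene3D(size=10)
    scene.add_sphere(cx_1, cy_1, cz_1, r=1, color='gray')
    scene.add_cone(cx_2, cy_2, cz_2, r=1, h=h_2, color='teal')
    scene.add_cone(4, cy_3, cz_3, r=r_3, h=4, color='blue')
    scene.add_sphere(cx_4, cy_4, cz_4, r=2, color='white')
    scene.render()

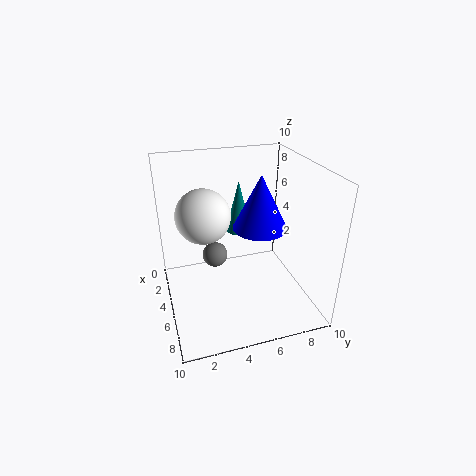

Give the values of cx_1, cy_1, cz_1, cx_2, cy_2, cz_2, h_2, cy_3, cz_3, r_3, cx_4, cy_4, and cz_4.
cx_1 = 2; cy_1 = 4; cz_1 = 2; cx_2 = 2; cy_2 = 6; cz_2 = 4; h_2 = 4; cy_3 = 7; cz_3 = 5; r_3 = 2; cx_4 = 3; cy_4 = 3; cz_4 = 6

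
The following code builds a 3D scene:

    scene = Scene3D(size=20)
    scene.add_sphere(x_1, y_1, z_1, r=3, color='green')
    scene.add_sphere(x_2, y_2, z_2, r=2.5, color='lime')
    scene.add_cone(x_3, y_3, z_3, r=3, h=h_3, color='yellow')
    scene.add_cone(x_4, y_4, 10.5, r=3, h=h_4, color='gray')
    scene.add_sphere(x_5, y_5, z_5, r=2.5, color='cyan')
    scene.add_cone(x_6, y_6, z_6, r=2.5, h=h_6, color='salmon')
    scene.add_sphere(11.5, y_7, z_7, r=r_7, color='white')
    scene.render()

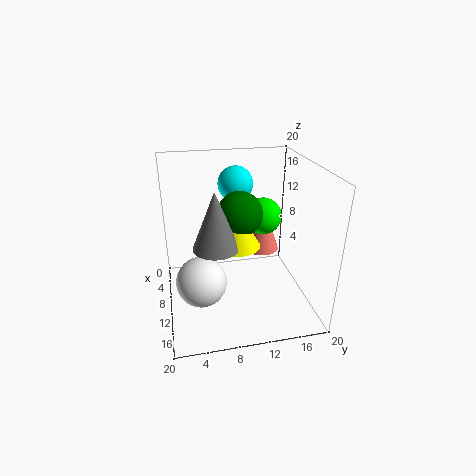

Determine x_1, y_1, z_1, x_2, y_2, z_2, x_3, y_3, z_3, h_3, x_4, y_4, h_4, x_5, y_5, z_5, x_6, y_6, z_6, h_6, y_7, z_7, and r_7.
x_1 = 11; y_1 = 10; z_1 = 14; x_2 = 10; y_2 = 13.5; z_2 = 13; x_3 = 12; y_3 = 9.5; z_3 = 10; h_3 = 5; x_4 = 13; y_4 = 6.5; h_4 = 7.5; x_5 = 6; y_5 = 10.5; z_5 = 16.5; x_6 = 8; y_6 = 14; z_6 = 7; h_6 = 7.5; y_7 = 4.5; z_7 = 4.5; r_7 = 3.5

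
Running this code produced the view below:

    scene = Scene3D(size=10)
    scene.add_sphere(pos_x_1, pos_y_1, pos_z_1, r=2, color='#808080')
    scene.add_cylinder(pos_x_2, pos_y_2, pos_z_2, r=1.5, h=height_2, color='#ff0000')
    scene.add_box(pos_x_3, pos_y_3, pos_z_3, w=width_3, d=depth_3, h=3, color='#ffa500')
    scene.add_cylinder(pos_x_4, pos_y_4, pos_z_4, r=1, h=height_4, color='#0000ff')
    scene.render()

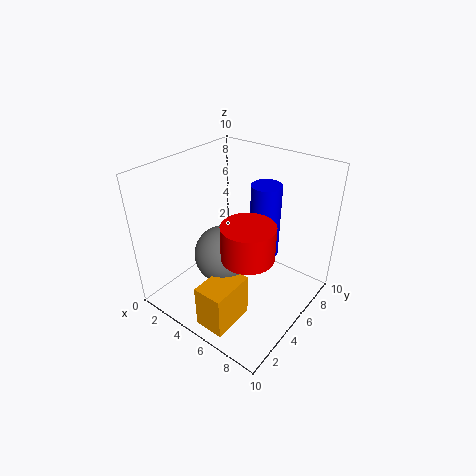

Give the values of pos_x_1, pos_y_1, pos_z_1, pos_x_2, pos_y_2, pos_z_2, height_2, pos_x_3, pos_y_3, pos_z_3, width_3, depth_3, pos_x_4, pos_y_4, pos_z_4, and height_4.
pos_x_1 = 4.5; pos_y_1 = 4; pos_z_1 = 4; pos_x_2 = 8; pos_y_2 = 2; pos_z_2 = 6.5; height_2 = 2; pos_x_3 = 5; pos_y_3 = 0.5; pos_z_3 = 0.5; width_3 = 2; depth_3 = 3; pos_x_4 = 6.5; pos_y_4 = 6; pos_z_4 = 4; height_4 = 5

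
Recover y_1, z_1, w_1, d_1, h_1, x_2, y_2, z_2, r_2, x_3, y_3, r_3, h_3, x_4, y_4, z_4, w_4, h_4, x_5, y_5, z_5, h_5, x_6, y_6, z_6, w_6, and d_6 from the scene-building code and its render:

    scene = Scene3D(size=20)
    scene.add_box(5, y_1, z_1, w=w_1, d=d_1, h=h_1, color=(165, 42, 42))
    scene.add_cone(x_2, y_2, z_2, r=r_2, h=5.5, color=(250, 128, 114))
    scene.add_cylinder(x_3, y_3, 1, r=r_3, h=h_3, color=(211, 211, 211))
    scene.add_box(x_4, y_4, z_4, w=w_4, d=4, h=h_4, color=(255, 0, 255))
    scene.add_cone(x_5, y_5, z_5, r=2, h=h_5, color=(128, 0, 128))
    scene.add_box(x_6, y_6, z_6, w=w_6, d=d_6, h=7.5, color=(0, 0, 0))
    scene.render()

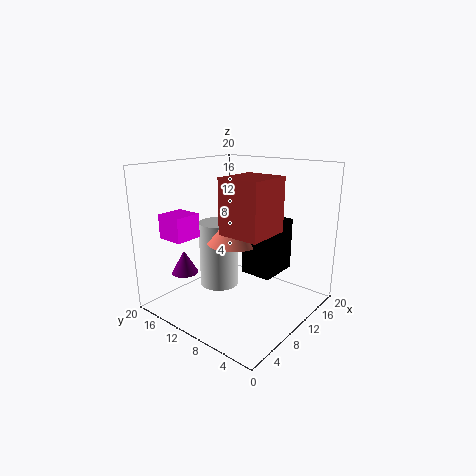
y_1 = 3.5; z_1 = 12; w_1 = 6; d_1 = 5.5; h_1 = 7; x_2 = 11.5; y_2 = 12; z_2 = 8.5; r_2 = 4; x_3 = 11.5; y_3 = 15; r_3 = 3; h_3 = 10; x_4 = 4; y_4 = 15.5; z_4 = 9.5; w_4 = 4; h_4 = 3.5; x_5 = 7; y_5 = 18; z_5 = 3.5; h_5 = 3.5; x_6 = 11; y_6 = 5.5; z_6 = 4.5; w_6 = 6; d_6 = 4.5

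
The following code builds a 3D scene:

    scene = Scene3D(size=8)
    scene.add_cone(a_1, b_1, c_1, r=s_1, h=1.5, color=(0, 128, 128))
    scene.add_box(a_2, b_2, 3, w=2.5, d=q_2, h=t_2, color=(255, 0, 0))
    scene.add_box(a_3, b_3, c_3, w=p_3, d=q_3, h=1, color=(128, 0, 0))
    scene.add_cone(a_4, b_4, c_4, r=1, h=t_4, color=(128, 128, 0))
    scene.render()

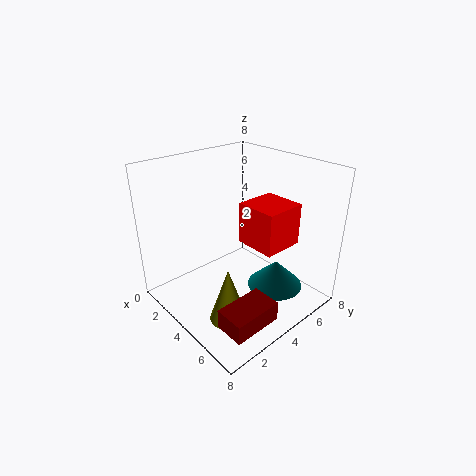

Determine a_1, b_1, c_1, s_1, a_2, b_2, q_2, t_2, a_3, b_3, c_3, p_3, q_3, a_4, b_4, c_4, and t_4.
a_1 = 6; b_1 = 5; c_1 = 1.5; s_1 = 1.5; a_2 = 3; b_2 = 5; q_2 = 2.5; t_2 = 2.5; a_3 = 6.5; b_3 = 0.5; c_3 = 1.5; p_3 = 1.5; q_3 = 2.5; a_4 = 5.5; b_4 = 2; c_4 = 0.5; t_4 = 3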